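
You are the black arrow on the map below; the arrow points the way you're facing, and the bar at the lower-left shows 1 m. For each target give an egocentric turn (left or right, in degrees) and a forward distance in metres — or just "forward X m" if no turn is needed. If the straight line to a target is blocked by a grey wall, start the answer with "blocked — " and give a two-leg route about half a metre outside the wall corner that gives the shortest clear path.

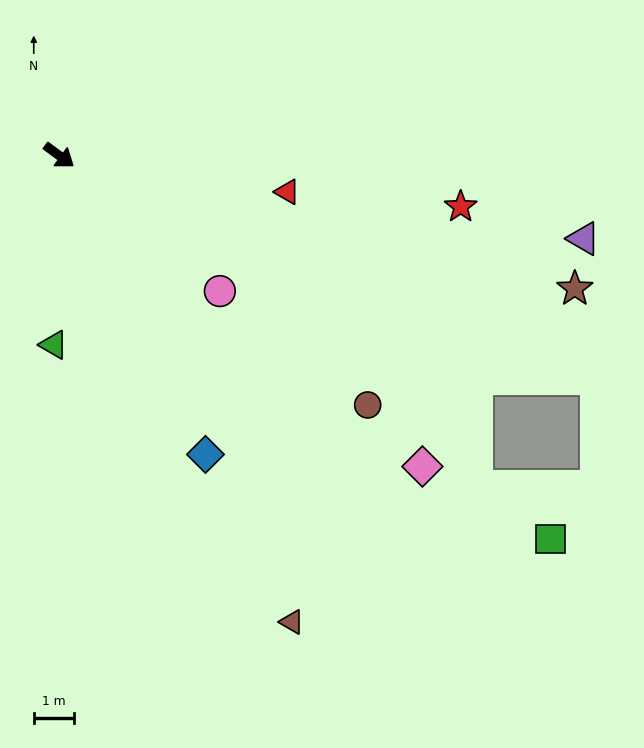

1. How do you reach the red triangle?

turn left 27°, forward 5.8 m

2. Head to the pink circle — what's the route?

turn right 4°, forward 5.3 m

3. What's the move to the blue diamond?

turn right 28°, forward 8.3 m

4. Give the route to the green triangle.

turn right 55°, forward 4.7 m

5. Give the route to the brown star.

turn left 22°, forward 13.3 m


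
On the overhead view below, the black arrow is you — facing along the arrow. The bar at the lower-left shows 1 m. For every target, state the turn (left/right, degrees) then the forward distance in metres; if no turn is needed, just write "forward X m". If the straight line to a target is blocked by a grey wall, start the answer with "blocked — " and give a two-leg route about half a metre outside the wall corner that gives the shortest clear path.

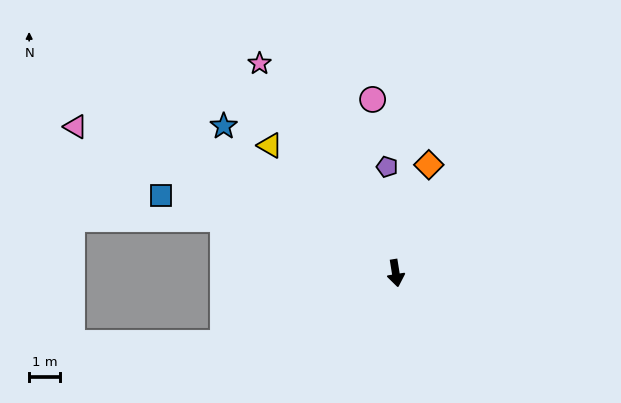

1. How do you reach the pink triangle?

turn right 124°, forward 11.4 m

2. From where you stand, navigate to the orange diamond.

turn left 154°, forward 3.7 m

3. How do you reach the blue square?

turn right 117°, forward 8.0 m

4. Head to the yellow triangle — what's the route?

turn right 145°, forward 5.8 m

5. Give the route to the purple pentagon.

turn left 176°, forward 3.4 m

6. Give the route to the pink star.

turn right 156°, forward 8.1 m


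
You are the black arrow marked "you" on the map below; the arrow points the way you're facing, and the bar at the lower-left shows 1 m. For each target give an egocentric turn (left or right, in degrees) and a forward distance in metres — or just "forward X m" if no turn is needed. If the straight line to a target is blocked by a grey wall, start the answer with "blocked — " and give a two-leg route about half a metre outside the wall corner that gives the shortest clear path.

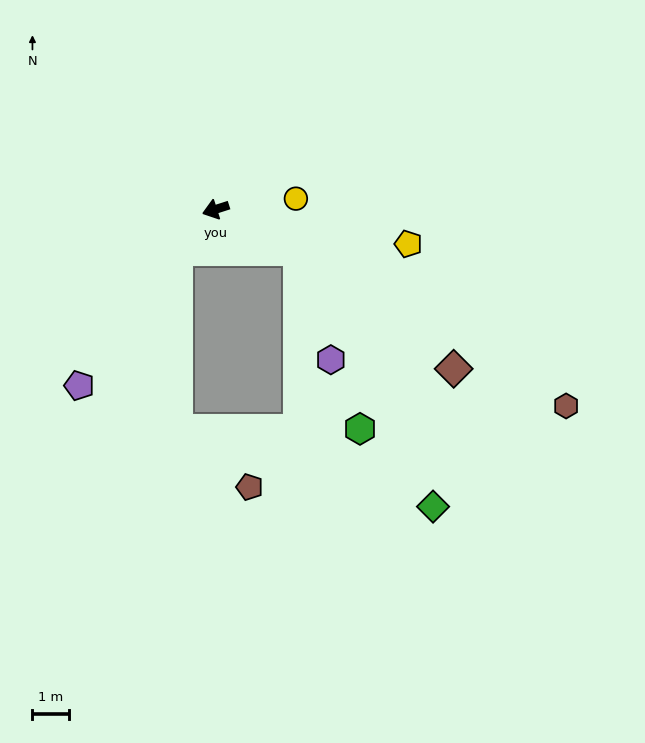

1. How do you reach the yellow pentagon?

turn left 152°, forward 5.3 m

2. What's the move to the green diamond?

blocked — turn left 136°, forward 2.5 m, then turn right 36°, forward 7.9 m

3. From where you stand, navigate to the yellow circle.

turn left 170°, forward 2.2 m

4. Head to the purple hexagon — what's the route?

blocked — turn left 136°, forward 2.5 m, then turn right 47°, forward 3.1 m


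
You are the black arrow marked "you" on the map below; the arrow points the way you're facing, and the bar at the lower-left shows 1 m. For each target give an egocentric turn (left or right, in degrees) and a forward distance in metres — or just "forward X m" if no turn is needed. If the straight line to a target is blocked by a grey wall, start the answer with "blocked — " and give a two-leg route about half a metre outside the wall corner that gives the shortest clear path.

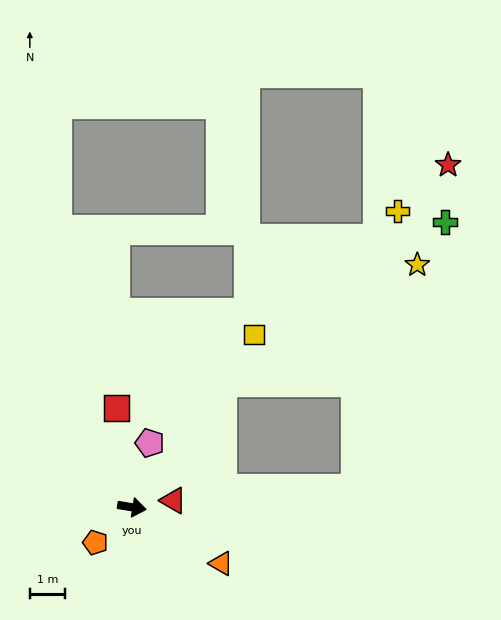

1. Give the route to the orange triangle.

turn right 23°, forward 3.0 m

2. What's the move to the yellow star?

blocked — turn left 63°, forward 4.4 m, then turn right 23°, forward 6.5 m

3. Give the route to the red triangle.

turn left 18°, forward 1.2 m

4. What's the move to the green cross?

blocked — turn left 63°, forward 4.4 m, then turn right 18°, forward 7.9 m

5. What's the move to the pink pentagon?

turn left 84°, forward 1.9 m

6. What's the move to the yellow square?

turn left 64°, forward 6.1 m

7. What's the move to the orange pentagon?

turn right 127°, forward 1.5 m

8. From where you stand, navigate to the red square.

turn left 108°, forward 2.9 m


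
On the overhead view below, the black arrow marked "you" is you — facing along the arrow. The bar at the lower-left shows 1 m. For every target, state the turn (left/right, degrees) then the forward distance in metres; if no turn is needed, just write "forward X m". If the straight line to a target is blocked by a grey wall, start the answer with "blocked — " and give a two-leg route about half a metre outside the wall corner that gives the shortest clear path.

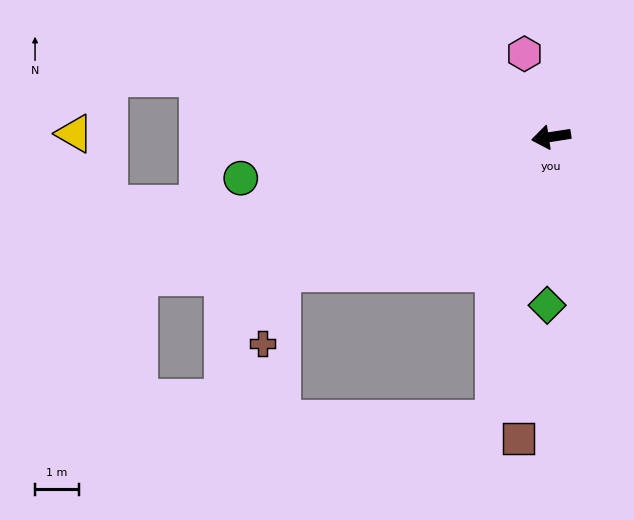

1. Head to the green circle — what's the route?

forward 7.2 m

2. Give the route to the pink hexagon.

turn right 81°, forward 2.0 m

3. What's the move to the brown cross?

blocked — turn left 18°, forward 6.9 m, then turn left 47°, forward 1.7 m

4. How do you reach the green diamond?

turn left 80°, forward 3.9 m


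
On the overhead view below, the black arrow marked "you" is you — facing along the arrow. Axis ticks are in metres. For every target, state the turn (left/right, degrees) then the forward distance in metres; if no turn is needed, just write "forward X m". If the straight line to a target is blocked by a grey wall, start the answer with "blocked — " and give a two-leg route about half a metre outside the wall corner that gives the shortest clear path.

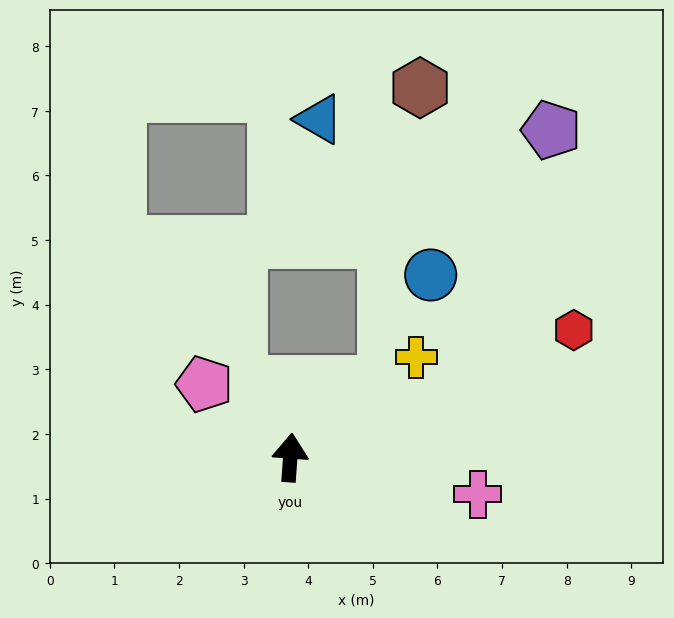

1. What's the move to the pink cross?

turn right 97°, forward 3.0 m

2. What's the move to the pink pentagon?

turn left 54°, forward 1.7 m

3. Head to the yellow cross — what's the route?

turn right 47°, forward 2.5 m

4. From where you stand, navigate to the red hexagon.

turn right 62°, forward 4.8 m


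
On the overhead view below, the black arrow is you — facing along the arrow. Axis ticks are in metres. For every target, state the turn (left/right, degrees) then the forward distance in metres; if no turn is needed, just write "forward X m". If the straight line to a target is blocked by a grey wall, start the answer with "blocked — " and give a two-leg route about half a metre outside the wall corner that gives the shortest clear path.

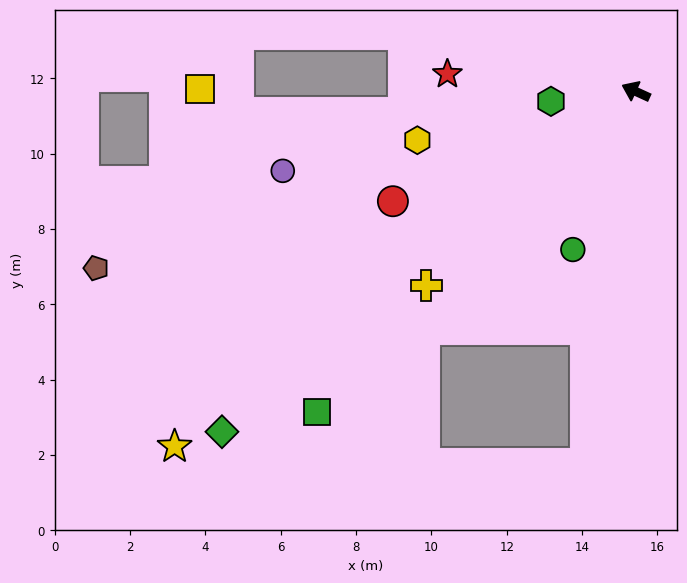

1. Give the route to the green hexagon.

turn left 31°, forward 2.3 m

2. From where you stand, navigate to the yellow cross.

turn left 67°, forward 7.6 m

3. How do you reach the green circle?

turn left 93°, forward 4.5 m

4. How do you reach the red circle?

turn left 49°, forward 7.1 m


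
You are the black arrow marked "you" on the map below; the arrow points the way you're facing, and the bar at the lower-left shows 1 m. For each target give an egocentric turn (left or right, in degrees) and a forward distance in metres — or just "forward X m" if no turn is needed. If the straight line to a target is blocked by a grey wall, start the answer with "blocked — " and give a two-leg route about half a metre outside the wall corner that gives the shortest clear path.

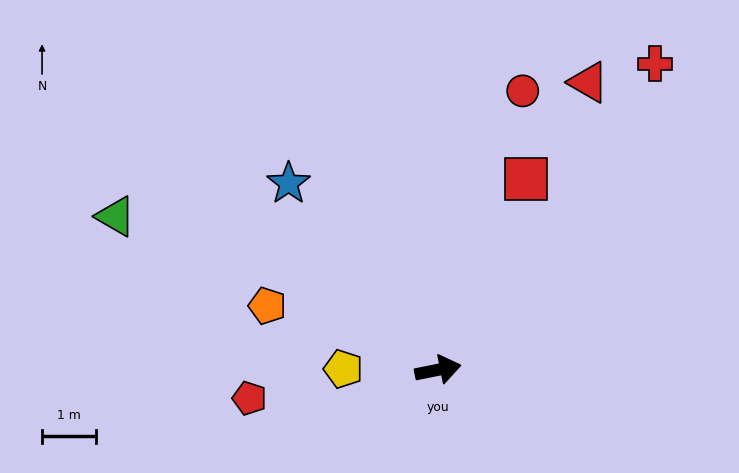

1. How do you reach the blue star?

turn left 117°, forward 4.5 m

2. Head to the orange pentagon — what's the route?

turn left 148°, forward 3.4 m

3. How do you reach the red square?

turn left 54°, forward 3.9 m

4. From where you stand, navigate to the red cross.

turn left 43°, forward 7.0 m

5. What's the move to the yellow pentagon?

turn left 168°, forward 1.8 m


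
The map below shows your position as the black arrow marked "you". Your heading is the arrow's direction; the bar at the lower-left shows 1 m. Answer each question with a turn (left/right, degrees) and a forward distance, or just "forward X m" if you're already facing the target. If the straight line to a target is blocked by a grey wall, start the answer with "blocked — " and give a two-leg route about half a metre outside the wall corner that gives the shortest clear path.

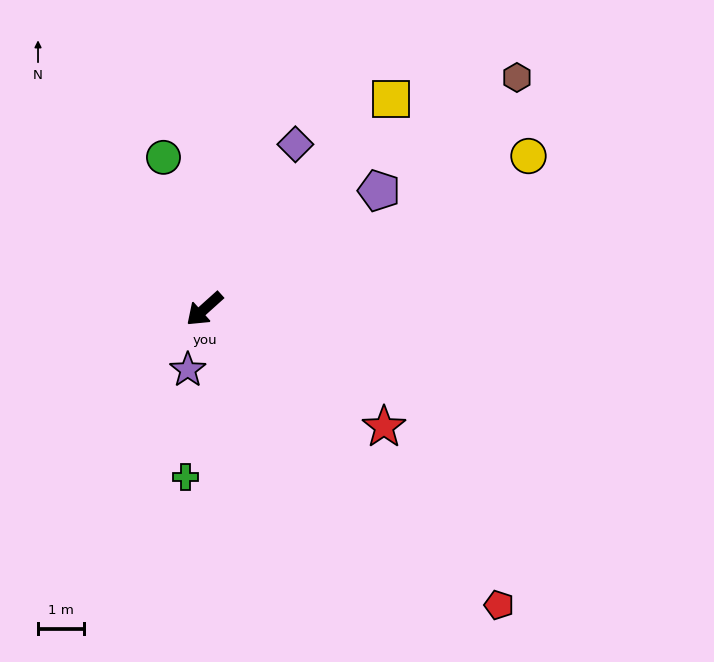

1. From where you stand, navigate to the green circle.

turn right 117°, forward 3.5 m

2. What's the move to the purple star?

turn left 33°, forward 1.4 m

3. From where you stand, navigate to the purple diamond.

turn right 161°, forward 4.1 m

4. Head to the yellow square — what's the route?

turn right 174°, forward 6.2 m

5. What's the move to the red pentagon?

turn left 93°, forward 9.2 m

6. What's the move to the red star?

turn left 105°, forward 4.7 m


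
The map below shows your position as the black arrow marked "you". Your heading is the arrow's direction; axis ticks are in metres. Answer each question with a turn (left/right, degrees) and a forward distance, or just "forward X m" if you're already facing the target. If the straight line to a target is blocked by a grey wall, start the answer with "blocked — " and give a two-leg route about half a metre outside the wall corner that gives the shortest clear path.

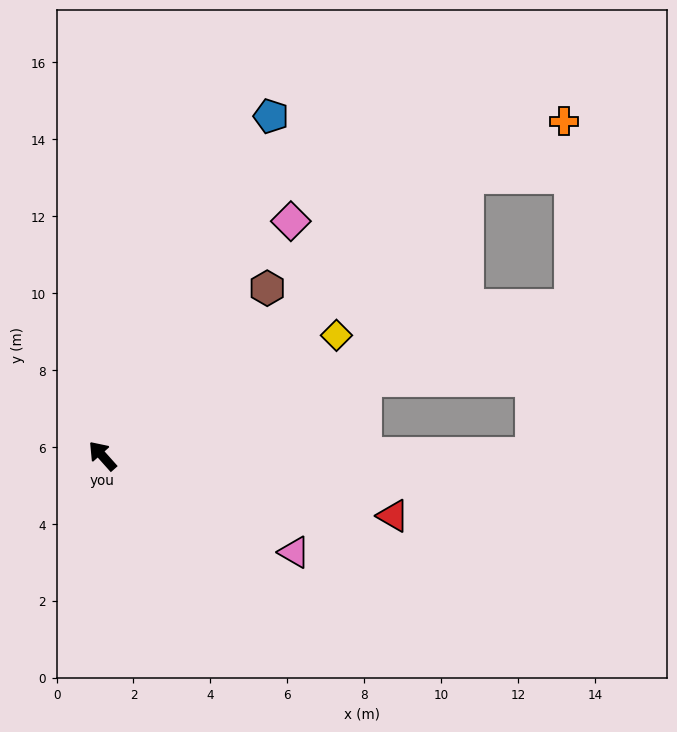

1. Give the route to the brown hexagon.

turn right 86°, forward 6.1 m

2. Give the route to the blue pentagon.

turn right 68°, forward 9.9 m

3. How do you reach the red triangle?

turn right 143°, forward 7.7 m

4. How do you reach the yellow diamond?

turn right 105°, forward 6.8 m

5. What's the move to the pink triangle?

turn right 158°, forward 5.6 m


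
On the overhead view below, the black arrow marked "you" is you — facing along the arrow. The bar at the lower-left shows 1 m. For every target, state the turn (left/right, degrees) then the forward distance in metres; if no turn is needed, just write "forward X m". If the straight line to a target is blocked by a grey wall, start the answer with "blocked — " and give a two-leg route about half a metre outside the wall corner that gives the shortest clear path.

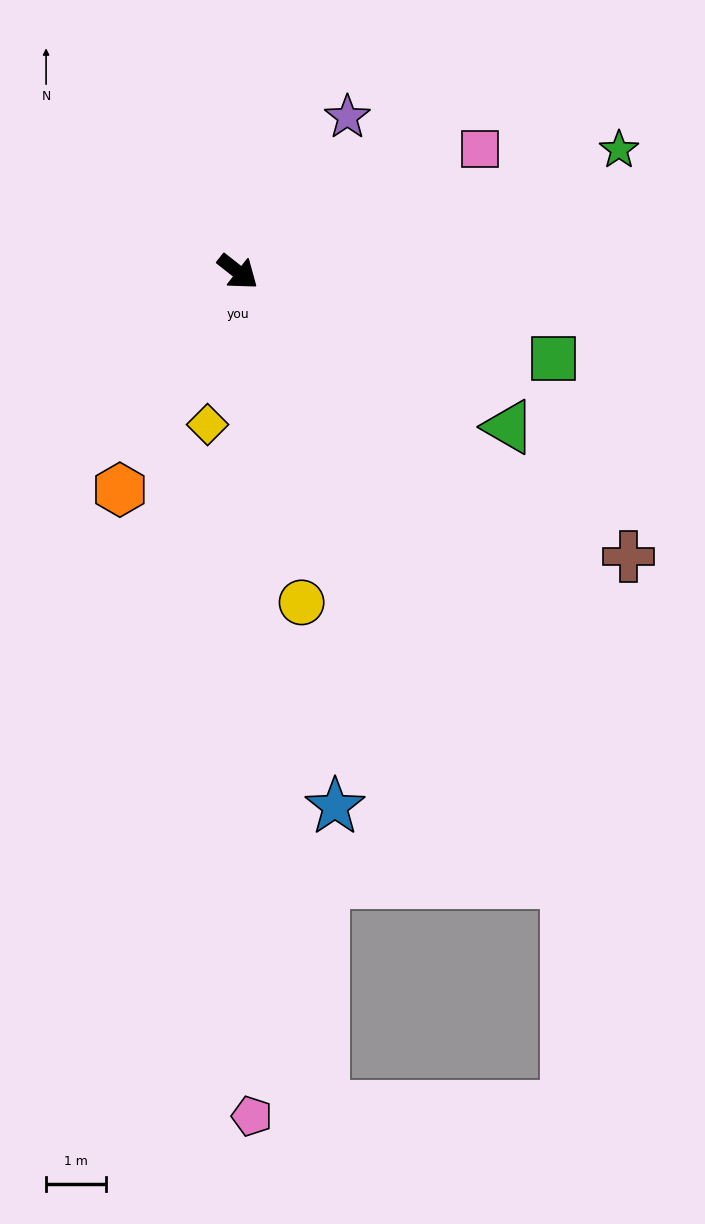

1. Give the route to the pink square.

turn left 65°, forward 4.5 m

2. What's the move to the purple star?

turn left 93°, forward 3.1 m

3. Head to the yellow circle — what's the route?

turn right 41°, forward 5.6 m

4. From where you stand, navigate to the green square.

turn left 23°, forward 5.4 m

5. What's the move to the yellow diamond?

turn right 63°, forward 2.6 m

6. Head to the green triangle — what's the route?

turn left 8°, forward 5.2 m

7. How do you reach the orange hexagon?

turn right 80°, forward 4.1 m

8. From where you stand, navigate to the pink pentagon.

turn right 51°, forward 14.0 m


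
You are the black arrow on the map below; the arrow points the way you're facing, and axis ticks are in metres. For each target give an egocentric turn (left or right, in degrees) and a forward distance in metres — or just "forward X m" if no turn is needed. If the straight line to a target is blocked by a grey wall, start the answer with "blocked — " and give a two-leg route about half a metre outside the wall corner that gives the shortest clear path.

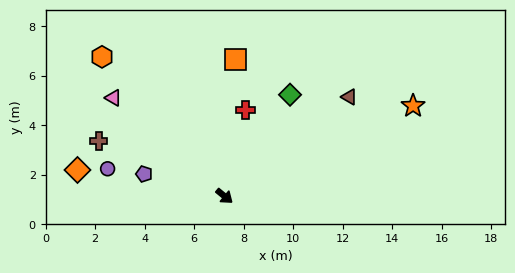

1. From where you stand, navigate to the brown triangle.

turn left 78°, forward 6.4 m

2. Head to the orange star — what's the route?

turn left 65°, forward 8.4 m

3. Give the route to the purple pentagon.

turn right 156°, forward 3.4 m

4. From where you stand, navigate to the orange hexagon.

turn left 171°, forward 7.5 m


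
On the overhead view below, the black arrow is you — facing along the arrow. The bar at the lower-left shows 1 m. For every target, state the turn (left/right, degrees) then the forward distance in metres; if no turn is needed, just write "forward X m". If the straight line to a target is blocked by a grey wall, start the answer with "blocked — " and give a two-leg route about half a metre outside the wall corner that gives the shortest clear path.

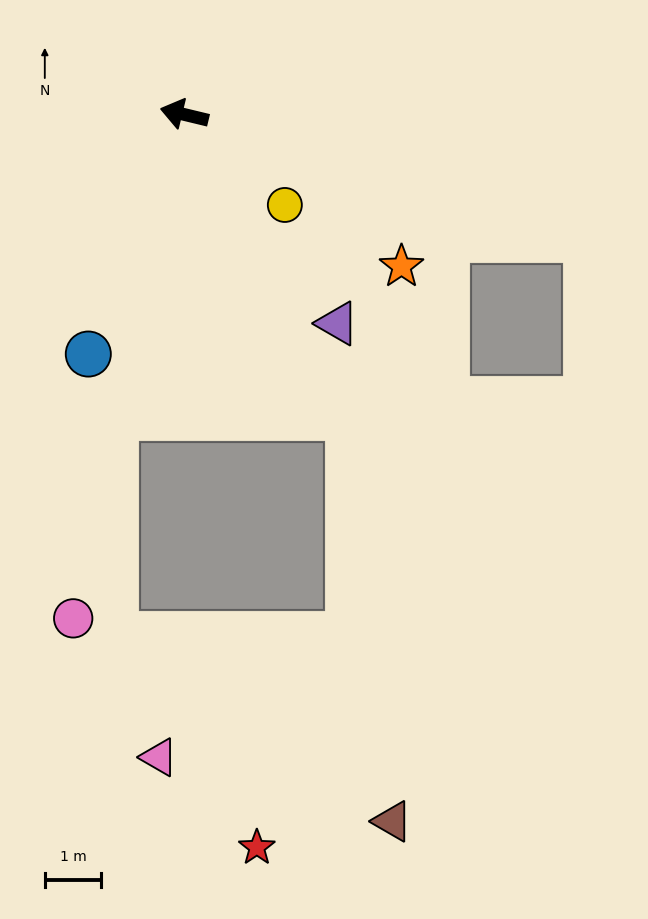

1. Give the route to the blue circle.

turn left 82°, forward 4.6 m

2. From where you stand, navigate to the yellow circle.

turn left 152°, forward 2.4 m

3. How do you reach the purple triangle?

turn left 140°, forward 4.6 m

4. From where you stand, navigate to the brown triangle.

blocked — turn left 132°, forward 6.1 m, then turn right 22°, forward 7.2 m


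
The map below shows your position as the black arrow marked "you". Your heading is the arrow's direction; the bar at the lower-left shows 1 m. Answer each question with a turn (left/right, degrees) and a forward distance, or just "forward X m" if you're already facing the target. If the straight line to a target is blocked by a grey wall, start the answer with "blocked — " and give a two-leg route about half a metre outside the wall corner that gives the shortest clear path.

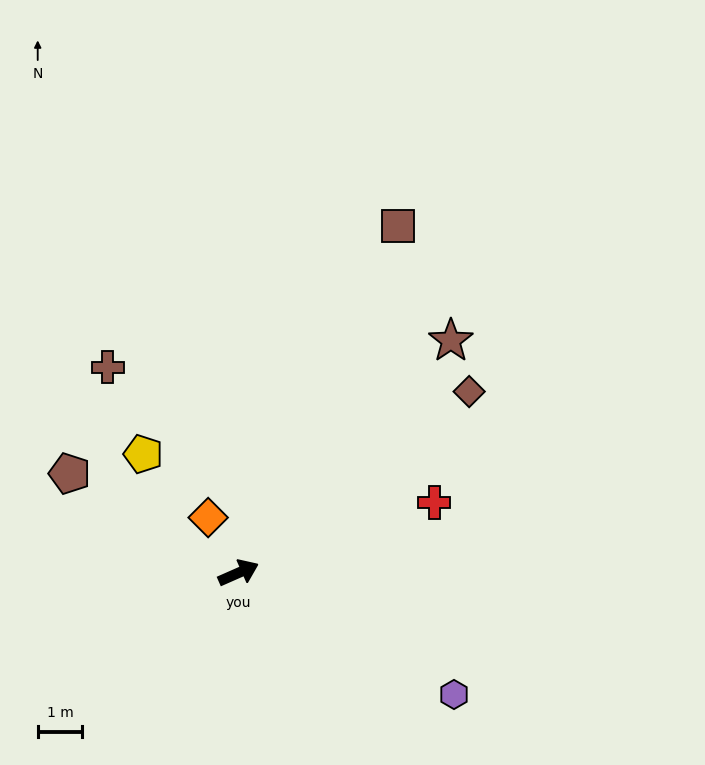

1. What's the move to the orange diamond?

turn left 95°, forward 1.4 m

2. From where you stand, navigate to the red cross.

turn right 4°, forward 4.7 m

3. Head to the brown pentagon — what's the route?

turn left 126°, forward 4.4 m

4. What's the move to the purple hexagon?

turn right 53°, forward 5.6 m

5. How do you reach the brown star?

turn left 24°, forward 7.1 m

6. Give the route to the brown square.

turn left 42°, forward 8.6 m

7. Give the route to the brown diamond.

turn left 14°, forward 6.6 m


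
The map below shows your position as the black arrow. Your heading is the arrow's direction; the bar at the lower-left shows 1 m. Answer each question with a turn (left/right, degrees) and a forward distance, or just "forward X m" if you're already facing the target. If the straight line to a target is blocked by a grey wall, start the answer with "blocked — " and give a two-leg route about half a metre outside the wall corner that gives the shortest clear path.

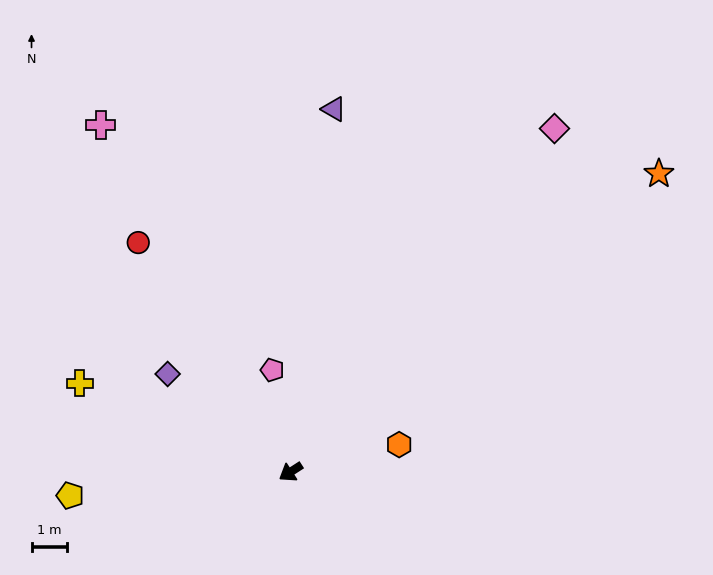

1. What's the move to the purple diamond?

turn right 71°, forward 4.4 m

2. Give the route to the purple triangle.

turn right 130°, forward 10.3 m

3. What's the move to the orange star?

turn right 174°, forward 13.4 m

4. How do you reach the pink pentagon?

turn right 113°, forward 2.9 m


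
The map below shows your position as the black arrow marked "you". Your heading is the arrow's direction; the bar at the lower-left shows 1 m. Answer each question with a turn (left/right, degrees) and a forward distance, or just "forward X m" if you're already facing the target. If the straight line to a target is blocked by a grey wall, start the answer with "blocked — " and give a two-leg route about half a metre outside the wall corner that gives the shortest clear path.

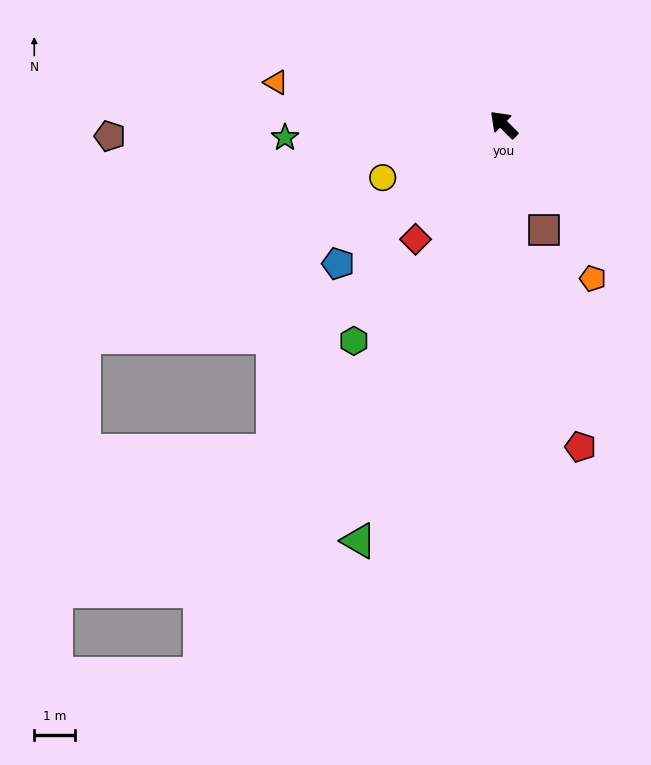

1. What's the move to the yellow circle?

turn left 68°, forward 3.2 m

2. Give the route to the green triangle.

turn left 116°, forward 10.7 m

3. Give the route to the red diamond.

turn left 97°, forward 3.5 m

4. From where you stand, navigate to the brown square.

turn left 156°, forward 2.8 m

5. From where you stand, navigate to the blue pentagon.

turn left 85°, forward 5.3 m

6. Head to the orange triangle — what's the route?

turn left 34°, forward 5.6 m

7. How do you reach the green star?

turn left 48°, forward 5.3 m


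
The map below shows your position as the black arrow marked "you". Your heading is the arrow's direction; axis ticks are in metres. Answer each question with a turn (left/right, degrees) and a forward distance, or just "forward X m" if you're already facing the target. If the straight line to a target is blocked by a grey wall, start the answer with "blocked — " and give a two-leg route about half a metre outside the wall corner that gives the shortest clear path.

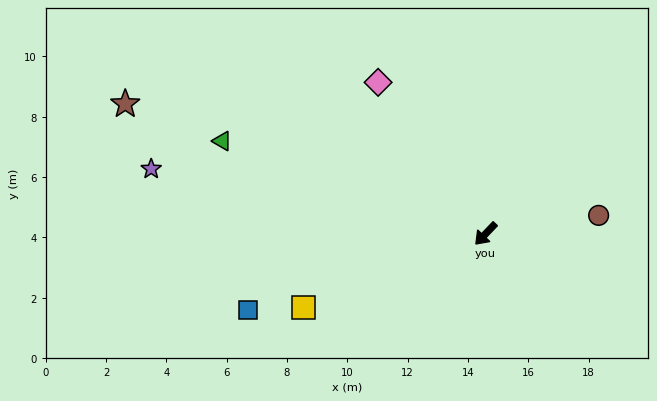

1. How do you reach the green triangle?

turn right 66°, forward 9.3 m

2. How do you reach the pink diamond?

turn right 101°, forward 6.2 m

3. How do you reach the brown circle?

turn left 143°, forward 3.8 m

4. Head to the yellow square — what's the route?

turn right 24°, forward 6.5 m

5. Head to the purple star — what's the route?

turn right 57°, forward 11.3 m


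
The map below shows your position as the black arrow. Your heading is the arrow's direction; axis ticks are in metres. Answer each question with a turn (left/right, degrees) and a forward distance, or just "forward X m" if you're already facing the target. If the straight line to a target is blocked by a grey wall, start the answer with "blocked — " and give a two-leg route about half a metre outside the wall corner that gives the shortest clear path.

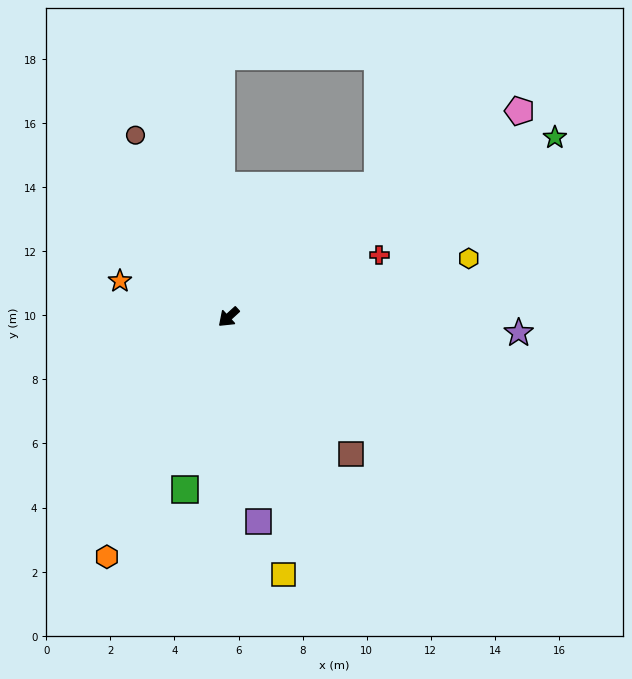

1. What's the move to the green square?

turn left 33°, forward 5.5 m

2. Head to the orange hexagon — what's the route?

turn left 21°, forward 8.4 m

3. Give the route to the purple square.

turn left 56°, forward 6.5 m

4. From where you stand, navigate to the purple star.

turn left 134°, forward 9.1 m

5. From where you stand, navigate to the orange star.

turn right 61°, forward 3.6 m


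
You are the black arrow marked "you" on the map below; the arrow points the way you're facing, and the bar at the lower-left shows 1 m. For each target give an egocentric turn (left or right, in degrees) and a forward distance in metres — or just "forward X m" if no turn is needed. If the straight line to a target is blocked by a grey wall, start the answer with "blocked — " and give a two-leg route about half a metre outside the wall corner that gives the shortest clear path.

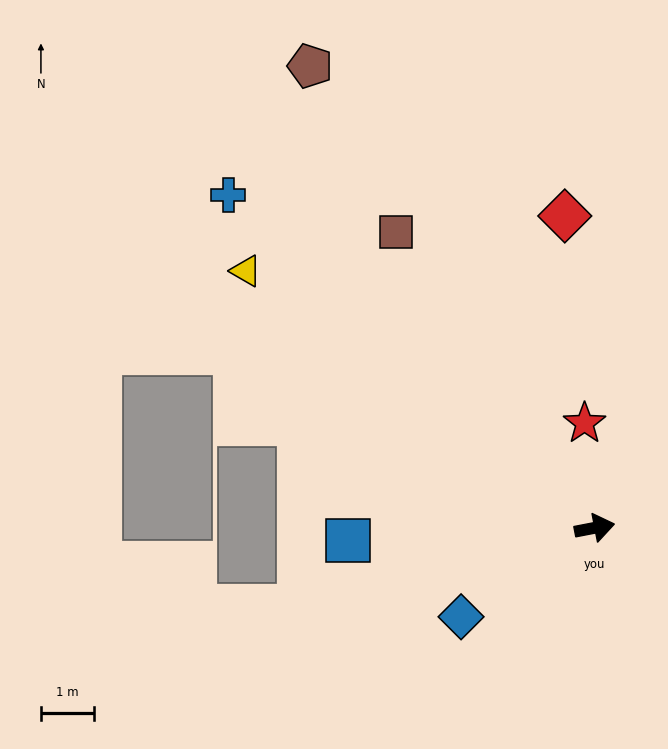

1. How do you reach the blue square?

turn left 172°, forward 4.7 m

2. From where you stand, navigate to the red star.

turn left 85°, forward 2.0 m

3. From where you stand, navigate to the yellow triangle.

turn left 133°, forward 8.2 m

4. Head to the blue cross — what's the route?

turn left 127°, forward 9.4 m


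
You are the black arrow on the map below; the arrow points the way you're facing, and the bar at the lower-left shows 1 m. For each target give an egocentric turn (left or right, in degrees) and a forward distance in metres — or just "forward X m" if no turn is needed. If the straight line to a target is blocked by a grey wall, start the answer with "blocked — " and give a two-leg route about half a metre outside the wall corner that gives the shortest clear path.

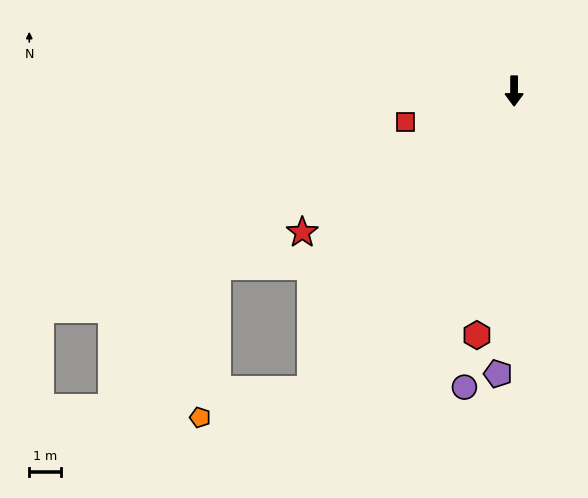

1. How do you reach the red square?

turn right 74°, forward 3.5 m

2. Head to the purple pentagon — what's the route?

turn right 3°, forward 8.9 m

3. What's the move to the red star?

turn right 56°, forward 8.0 m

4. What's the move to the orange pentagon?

blocked — turn right 34°, forward 11.3 m, then turn right 41°, forward 3.6 m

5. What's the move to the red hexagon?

turn right 9°, forward 7.7 m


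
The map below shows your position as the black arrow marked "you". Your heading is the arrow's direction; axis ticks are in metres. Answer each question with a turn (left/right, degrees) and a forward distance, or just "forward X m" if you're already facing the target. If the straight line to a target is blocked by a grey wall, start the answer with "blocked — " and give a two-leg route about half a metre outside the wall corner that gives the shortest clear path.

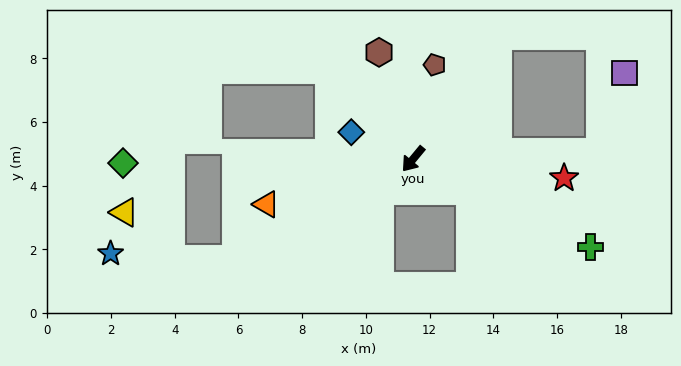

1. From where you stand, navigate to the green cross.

turn left 103°, forward 6.2 m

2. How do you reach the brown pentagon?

turn right 153°, forward 3.0 m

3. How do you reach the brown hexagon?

turn right 123°, forward 3.5 m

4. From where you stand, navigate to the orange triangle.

turn right 33°, forward 4.8 m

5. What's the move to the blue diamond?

turn right 74°, forward 2.1 m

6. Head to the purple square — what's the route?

blocked — turn left 132°, forward 5.9 m, then turn left 70°, forward 2.6 m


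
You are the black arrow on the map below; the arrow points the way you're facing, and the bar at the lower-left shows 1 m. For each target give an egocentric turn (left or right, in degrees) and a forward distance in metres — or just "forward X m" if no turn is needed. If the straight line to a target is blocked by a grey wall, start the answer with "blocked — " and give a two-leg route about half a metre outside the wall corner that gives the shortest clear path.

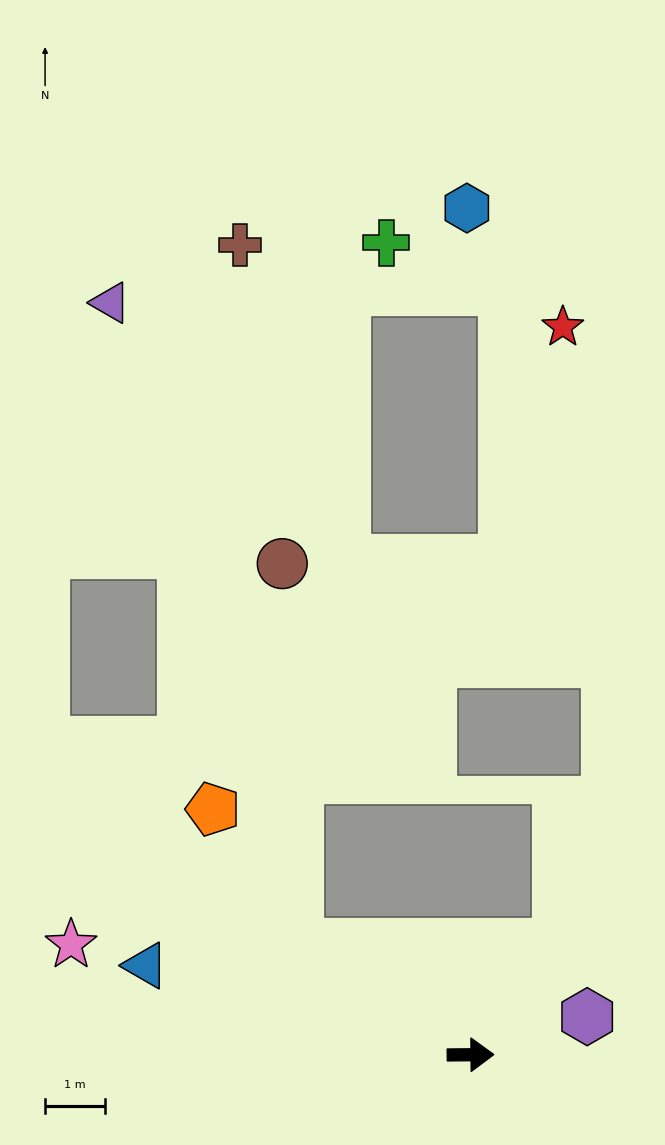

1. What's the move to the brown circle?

blocked — turn left 147°, forward 3.4 m, then turn right 55°, forward 6.3 m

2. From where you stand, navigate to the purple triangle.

blocked — turn left 147°, forward 3.4 m, then turn right 41°, forward 11.1 m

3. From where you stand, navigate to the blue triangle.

turn left 164°, forward 5.6 m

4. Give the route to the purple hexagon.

turn left 18°, forward 2.0 m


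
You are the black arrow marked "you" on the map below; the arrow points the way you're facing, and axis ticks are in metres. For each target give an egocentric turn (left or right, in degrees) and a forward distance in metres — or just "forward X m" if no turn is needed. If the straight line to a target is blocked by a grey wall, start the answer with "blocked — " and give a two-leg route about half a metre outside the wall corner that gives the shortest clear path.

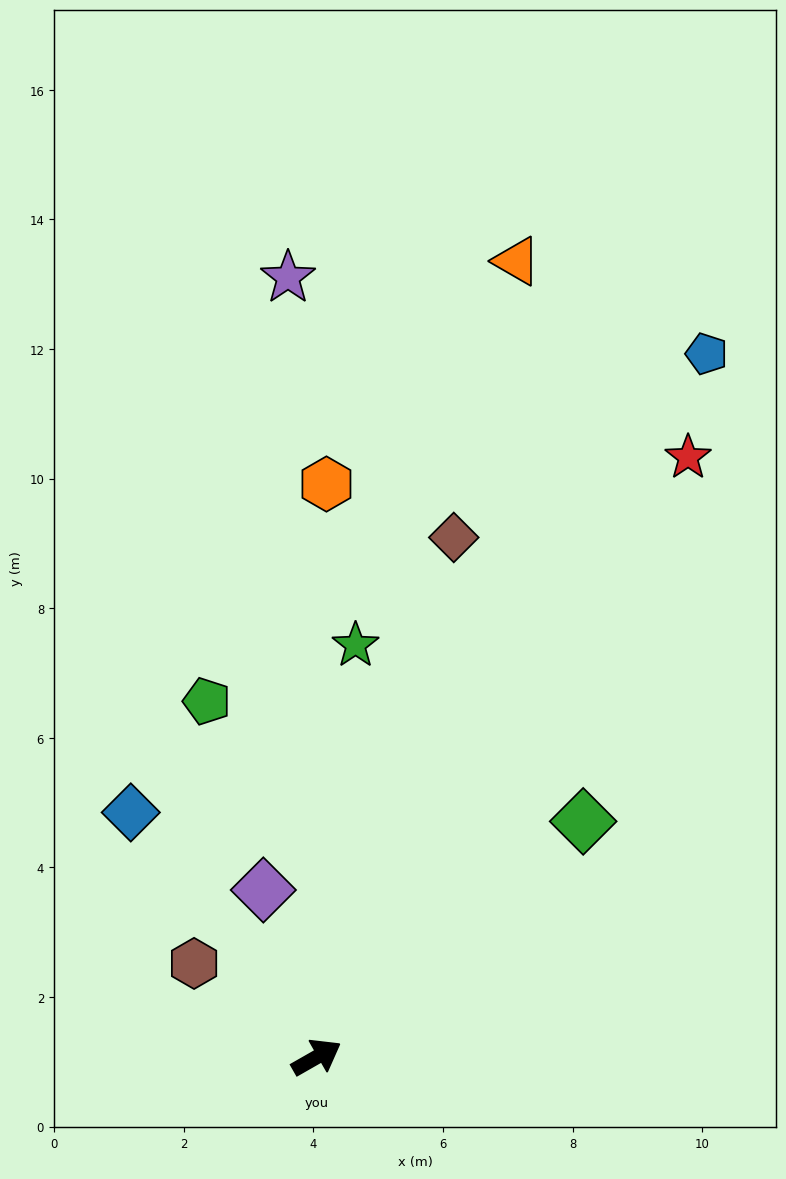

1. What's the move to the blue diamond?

turn left 97°, forward 4.7 m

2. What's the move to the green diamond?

turn left 12°, forward 5.5 m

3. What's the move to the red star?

turn left 29°, forward 10.9 m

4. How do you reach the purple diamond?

turn left 78°, forward 2.7 m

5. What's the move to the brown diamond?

turn left 45°, forward 8.3 m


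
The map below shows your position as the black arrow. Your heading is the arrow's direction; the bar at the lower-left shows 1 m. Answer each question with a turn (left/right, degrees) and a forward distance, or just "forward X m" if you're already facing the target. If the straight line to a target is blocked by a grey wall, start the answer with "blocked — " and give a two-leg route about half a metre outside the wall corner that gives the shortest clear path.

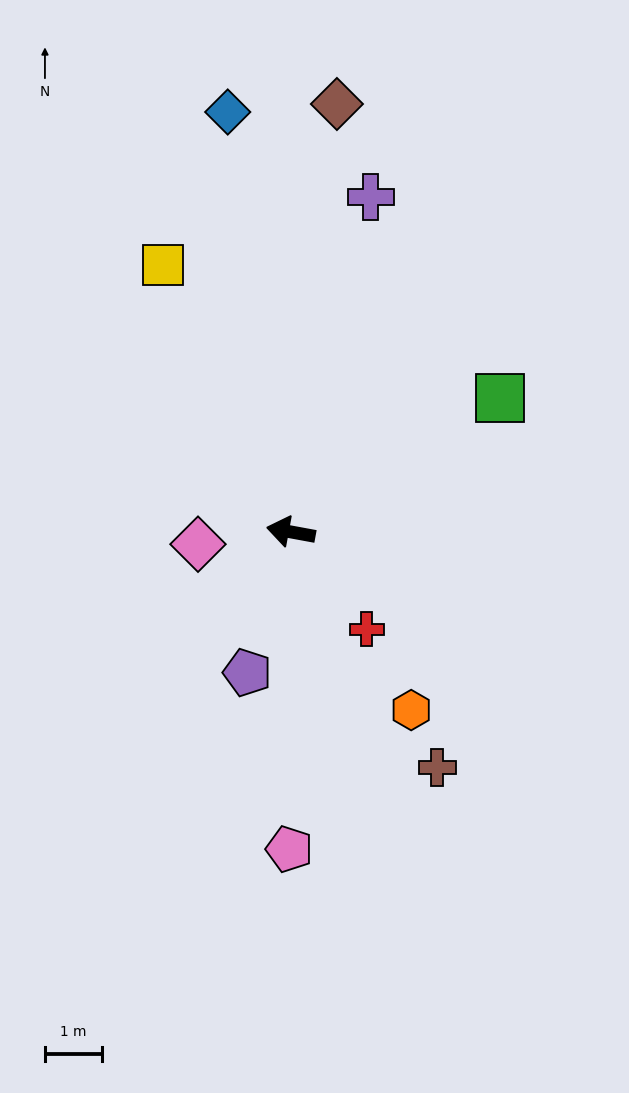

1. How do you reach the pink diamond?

turn left 18°, forward 1.7 m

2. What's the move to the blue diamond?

turn right 71°, forward 7.5 m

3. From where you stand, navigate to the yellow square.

turn right 54°, forward 5.2 m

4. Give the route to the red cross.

turn left 138°, forward 2.2 m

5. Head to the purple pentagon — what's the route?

turn left 83°, forward 2.6 m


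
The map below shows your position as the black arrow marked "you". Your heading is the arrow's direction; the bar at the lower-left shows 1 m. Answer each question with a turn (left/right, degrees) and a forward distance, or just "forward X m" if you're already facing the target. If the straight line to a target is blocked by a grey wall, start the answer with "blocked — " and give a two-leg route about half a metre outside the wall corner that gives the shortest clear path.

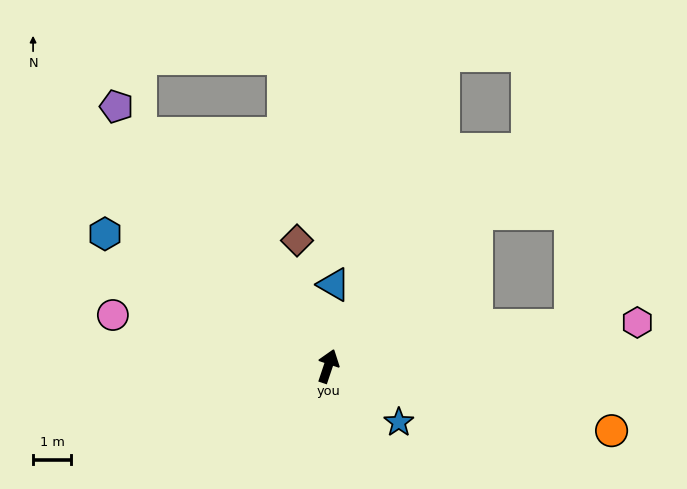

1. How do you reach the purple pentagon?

turn left 58°, forward 8.8 m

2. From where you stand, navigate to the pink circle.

turn left 95°, forward 5.8 m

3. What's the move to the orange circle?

turn right 84°, forward 7.7 m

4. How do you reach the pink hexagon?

turn right 63°, forward 8.2 m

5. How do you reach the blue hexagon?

turn left 78°, forward 6.8 m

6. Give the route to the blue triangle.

turn left 15°, forward 2.2 m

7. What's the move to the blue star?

turn right 110°, forward 2.4 m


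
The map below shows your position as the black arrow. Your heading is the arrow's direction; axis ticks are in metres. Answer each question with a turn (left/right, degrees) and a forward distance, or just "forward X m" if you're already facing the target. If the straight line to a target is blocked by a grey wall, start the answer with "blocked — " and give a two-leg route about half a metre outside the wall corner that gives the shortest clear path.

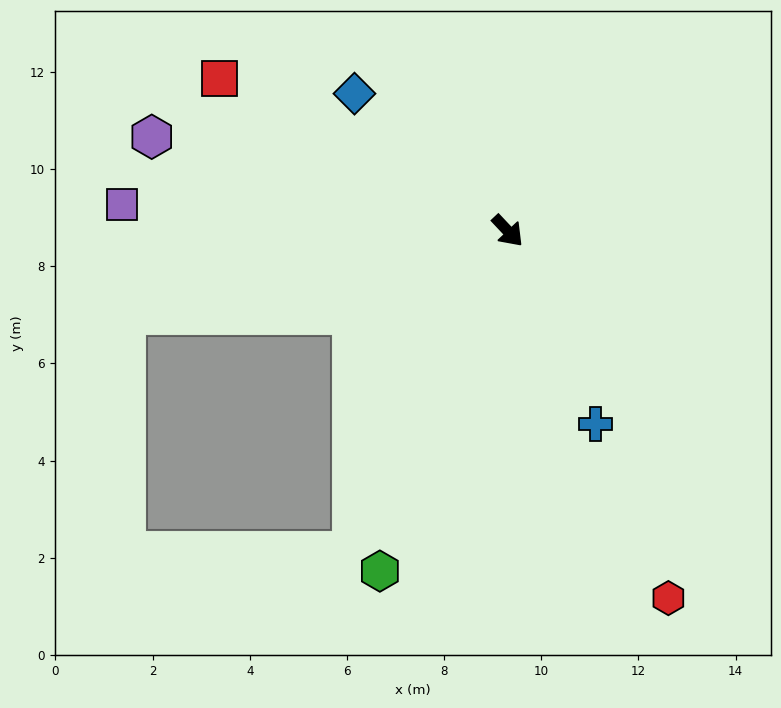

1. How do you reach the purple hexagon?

turn right 148°, forward 7.6 m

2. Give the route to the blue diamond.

turn right 175°, forward 4.2 m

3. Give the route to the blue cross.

turn right 19°, forward 4.4 m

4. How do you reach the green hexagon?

turn right 64°, forward 7.5 m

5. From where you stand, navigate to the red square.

turn right 161°, forward 6.7 m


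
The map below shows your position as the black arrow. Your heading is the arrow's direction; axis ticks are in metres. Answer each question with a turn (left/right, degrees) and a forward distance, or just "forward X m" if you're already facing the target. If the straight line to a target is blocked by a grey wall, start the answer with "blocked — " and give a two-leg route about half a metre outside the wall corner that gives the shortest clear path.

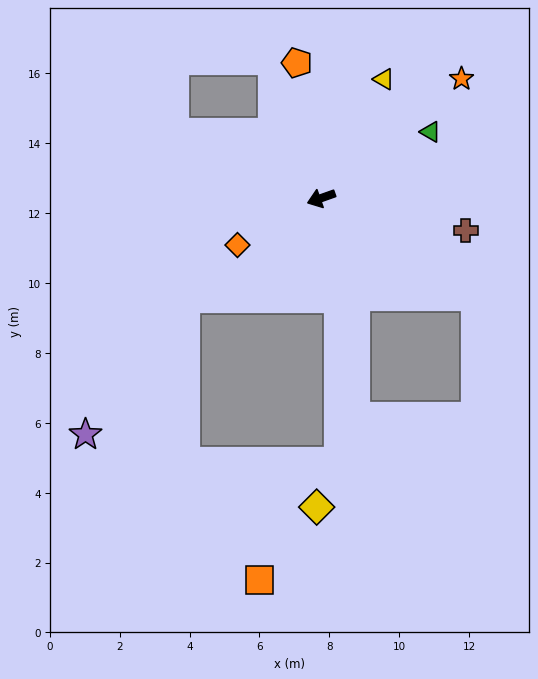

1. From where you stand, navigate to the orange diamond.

turn left 10°, forward 2.7 m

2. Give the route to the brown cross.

turn left 148°, forward 4.2 m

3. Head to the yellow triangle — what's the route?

turn right 137°, forward 3.8 m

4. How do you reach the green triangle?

turn right 168°, forward 3.7 m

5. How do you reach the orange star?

turn right 159°, forward 5.3 m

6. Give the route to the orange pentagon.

turn right 99°, forward 3.9 m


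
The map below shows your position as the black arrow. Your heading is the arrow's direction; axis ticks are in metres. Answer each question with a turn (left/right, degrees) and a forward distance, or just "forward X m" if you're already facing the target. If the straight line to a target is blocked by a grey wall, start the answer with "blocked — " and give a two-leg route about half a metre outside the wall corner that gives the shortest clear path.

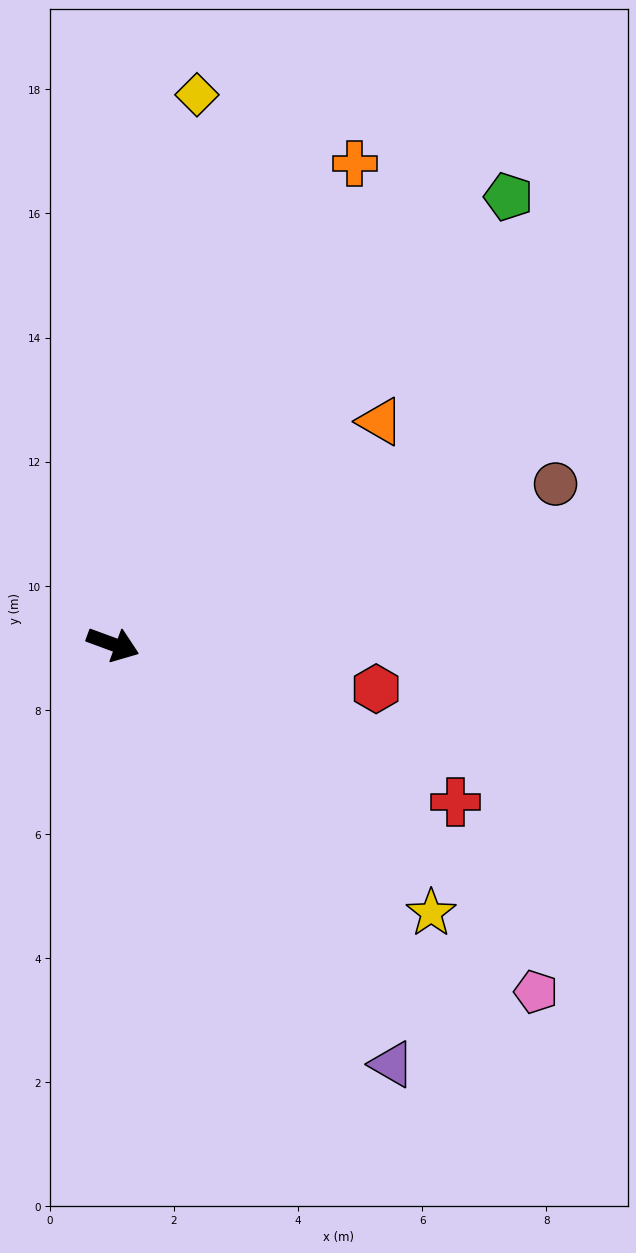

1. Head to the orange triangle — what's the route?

turn left 60°, forward 5.6 m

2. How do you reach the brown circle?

turn left 40°, forward 7.6 m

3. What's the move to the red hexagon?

turn left 11°, forward 4.3 m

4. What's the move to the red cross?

turn right 5°, forward 6.1 m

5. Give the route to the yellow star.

turn right 20°, forward 6.7 m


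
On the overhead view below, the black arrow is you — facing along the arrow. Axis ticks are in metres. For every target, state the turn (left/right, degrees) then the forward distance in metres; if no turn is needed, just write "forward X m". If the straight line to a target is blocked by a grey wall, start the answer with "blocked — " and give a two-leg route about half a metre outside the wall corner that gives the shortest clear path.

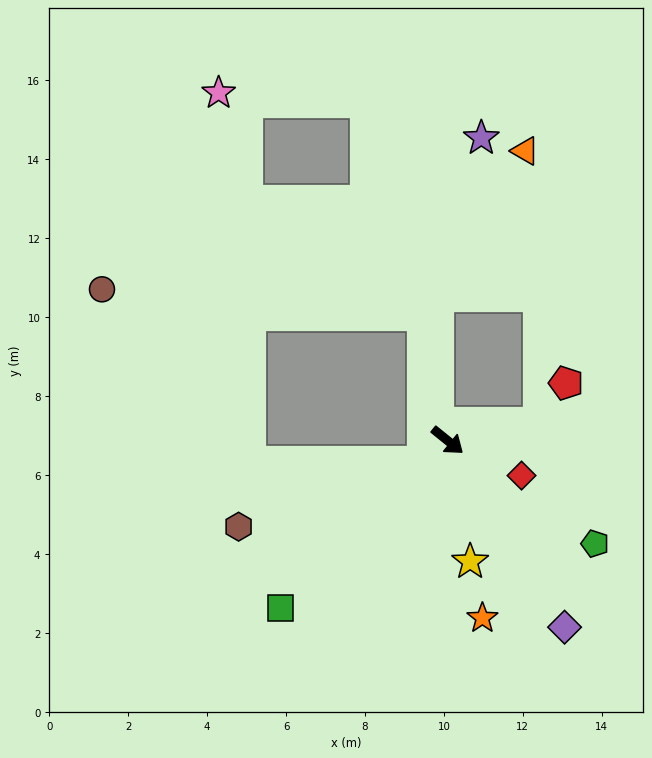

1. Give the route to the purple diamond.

turn right 19°, forward 5.6 m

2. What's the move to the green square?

turn right 96°, forward 6.0 m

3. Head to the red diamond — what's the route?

turn left 14°, forward 2.1 m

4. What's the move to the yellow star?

turn right 41°, forward 3.1 m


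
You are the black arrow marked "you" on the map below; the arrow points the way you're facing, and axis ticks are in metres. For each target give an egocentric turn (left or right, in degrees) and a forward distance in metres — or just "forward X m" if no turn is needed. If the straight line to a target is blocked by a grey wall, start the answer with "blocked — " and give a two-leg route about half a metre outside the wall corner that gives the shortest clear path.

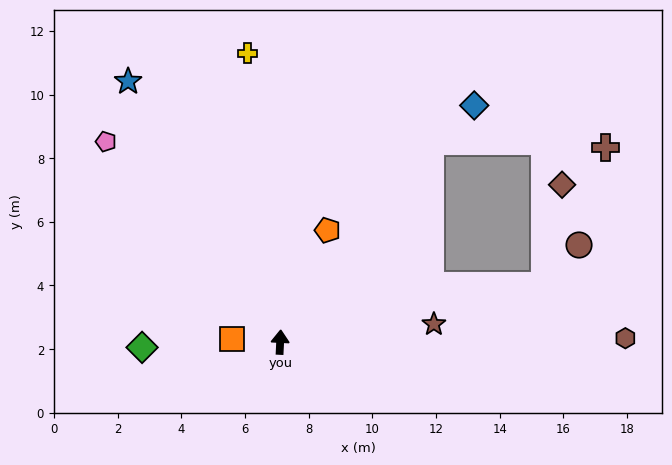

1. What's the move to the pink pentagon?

turn left 44°, forward 8.3 m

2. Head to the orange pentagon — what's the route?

turn right 20°, forward 3.8 m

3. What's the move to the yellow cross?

turn left 9°, forward 9.1 m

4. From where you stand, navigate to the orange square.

turn left 89°, forward 1.5 m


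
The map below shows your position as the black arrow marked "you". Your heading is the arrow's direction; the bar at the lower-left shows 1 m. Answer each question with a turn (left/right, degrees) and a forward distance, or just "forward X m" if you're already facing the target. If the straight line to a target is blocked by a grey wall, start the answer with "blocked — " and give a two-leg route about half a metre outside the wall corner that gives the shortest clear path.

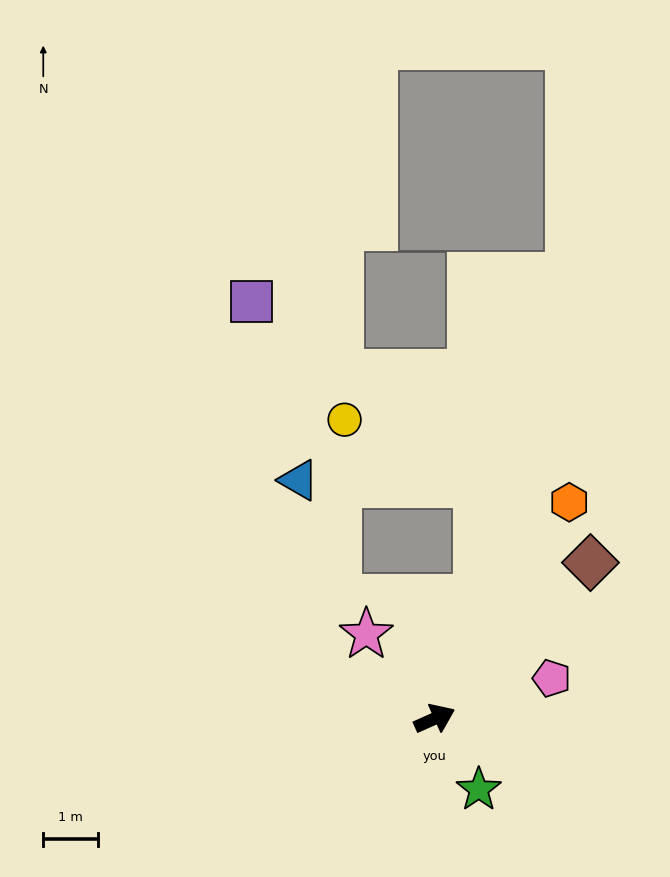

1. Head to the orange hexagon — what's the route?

turn left 34°, forward 4.6 m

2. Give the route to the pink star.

turn left 105°, forward 2.0 m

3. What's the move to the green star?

turn right 82°, forward 1.5 m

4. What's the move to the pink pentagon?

turn right 5°, forward 2.3 m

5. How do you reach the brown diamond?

turn left 21°, forward 4.0 m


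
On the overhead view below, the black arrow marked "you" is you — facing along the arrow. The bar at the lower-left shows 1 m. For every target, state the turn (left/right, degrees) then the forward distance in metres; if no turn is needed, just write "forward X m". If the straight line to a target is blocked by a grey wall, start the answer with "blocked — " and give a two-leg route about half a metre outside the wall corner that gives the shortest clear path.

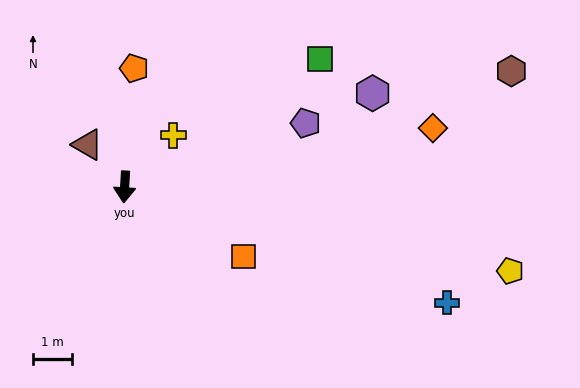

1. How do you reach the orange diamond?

turn left 104°, forward 8.0 m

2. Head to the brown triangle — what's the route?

turn right 135°, forward 1.4 m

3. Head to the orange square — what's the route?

turn left 63°, forward 3.5 m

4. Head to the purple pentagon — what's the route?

turn left 113°, forward 4.9 m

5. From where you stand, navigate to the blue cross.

turn left 74°, forward 8.7 m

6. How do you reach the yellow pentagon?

turn left 81°, forward 10.1 m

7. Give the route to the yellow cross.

turn left 140°, forward 1.8 m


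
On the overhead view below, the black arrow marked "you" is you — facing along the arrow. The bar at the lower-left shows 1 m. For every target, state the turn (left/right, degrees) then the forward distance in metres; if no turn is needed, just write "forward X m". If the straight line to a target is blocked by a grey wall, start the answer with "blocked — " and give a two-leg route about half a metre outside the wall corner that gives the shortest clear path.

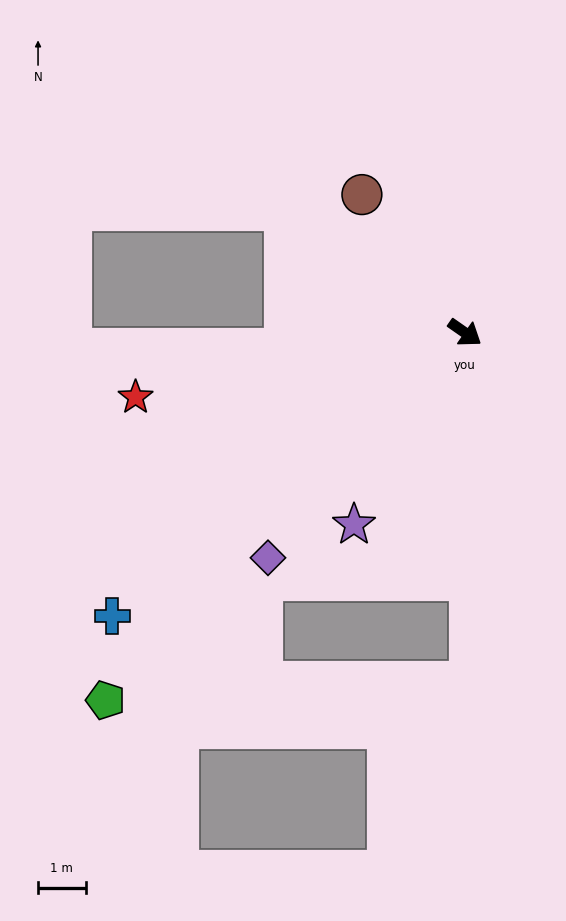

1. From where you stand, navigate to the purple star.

turn right 85°, forward 4.7 m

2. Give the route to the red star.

turn right 134°, forward 7.1 m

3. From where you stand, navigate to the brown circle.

turn left 162°, forward 3.6 m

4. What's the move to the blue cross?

turn right 106°, forward 9.5 m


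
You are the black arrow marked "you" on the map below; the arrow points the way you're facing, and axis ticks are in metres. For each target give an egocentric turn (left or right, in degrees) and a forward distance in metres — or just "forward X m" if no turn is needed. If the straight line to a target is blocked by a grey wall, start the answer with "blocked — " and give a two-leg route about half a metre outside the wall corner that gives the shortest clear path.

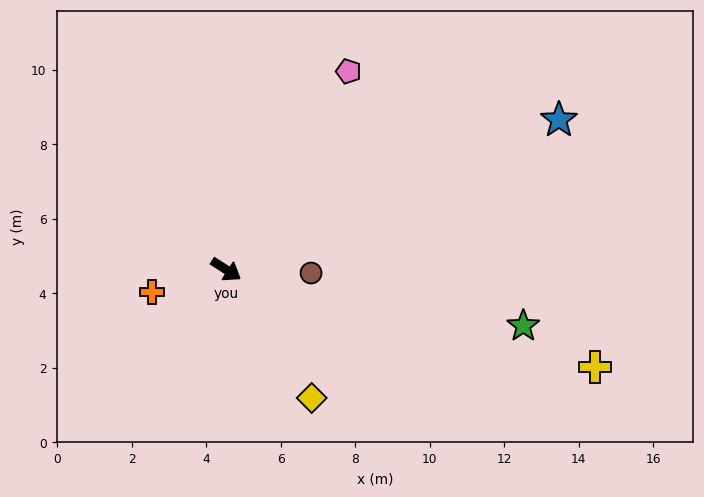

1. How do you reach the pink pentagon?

turn left 91°, forward 6.3 m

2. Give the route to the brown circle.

turn left 30°, forward 2.3 m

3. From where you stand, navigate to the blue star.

turn left 57°, forward 9.8 m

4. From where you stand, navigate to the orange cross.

turn right 130°, forward 2.1 m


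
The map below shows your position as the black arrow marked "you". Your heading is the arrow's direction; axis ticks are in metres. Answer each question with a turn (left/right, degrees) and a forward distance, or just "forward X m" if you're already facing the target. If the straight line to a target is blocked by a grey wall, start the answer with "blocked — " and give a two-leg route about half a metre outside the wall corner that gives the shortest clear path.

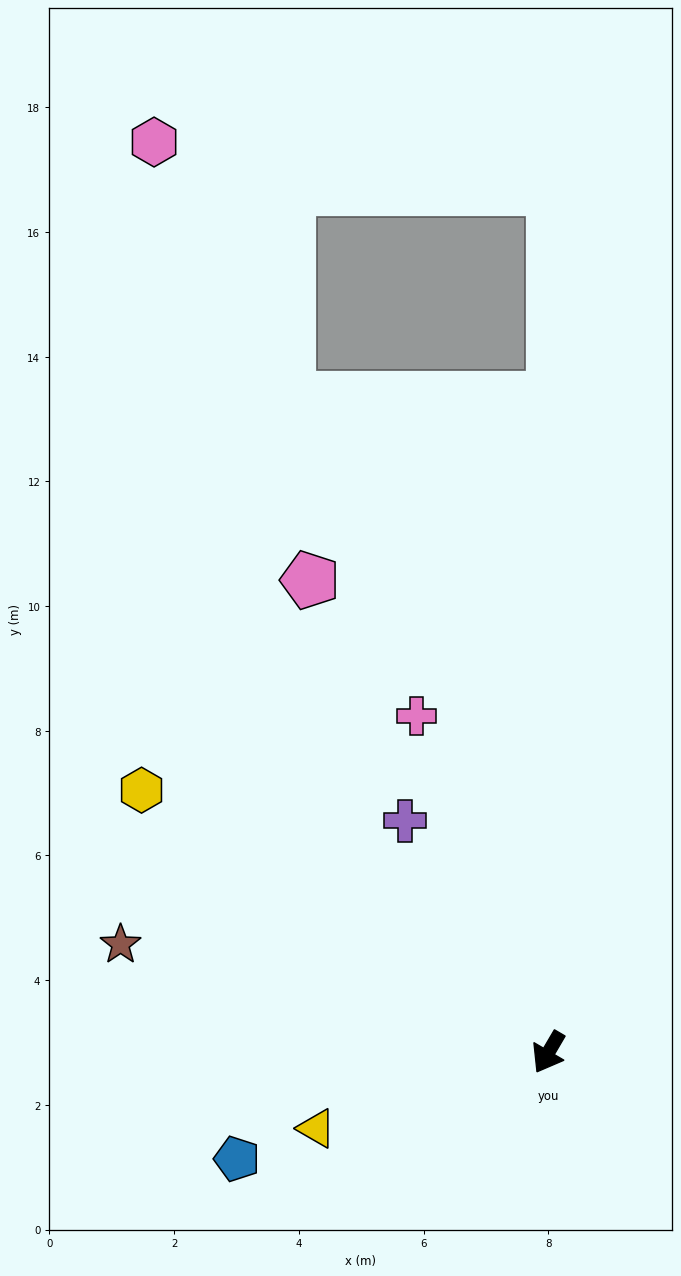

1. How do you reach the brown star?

turn right 74°, forward 7.1 m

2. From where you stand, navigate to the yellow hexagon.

turn right 92°, forward 7.8 m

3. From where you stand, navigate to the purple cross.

turn right 118°, forward 4.4 m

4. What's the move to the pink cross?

turn right 128°, forward 5.8 m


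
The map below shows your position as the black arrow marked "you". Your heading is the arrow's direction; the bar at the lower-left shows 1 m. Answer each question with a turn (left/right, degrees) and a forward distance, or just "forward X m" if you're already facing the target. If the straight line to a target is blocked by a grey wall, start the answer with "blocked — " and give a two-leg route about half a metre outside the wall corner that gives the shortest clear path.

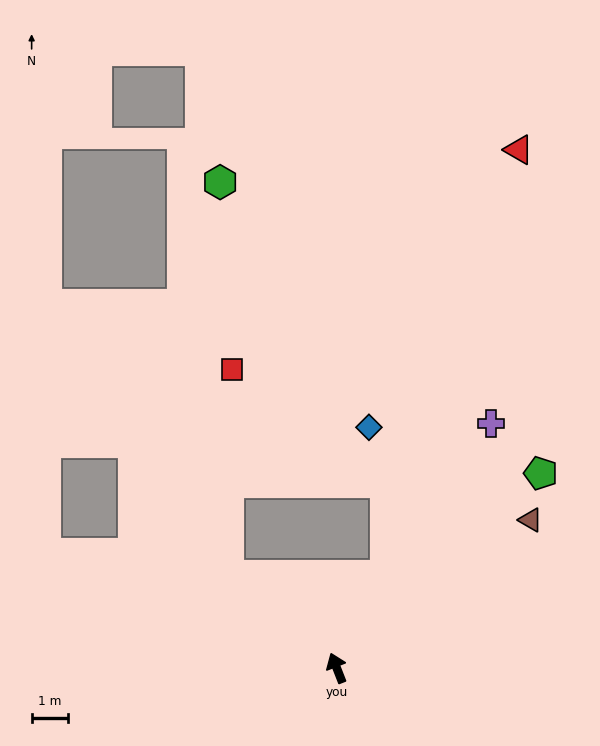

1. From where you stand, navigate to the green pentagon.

turn right 68°, forward 7.7 m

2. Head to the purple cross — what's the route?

turn right 54°, forward 7.9 m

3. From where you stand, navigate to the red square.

blocked — turn left 28°, forward 3.9 m, then turn right 50°, forward 5.6 m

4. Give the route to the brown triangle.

turn right 74°, forward 6.7 m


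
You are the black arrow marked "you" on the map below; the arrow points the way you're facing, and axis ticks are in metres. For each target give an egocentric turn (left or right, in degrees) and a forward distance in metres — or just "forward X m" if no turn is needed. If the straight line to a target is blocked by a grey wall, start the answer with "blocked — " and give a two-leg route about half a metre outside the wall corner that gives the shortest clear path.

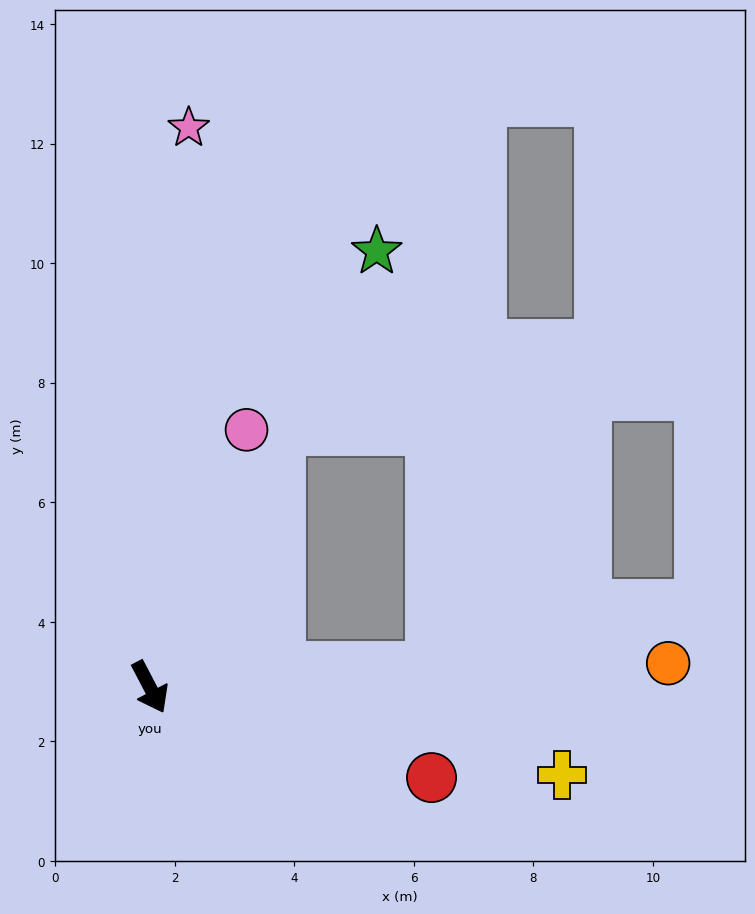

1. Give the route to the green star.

turn left 125°, forward 8.2 m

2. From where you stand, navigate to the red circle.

turn left 45°, forward 4.9 m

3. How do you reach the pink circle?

turn left 132°, forward 4.6 m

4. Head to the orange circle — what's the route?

turn left 65°, forward 8.7 m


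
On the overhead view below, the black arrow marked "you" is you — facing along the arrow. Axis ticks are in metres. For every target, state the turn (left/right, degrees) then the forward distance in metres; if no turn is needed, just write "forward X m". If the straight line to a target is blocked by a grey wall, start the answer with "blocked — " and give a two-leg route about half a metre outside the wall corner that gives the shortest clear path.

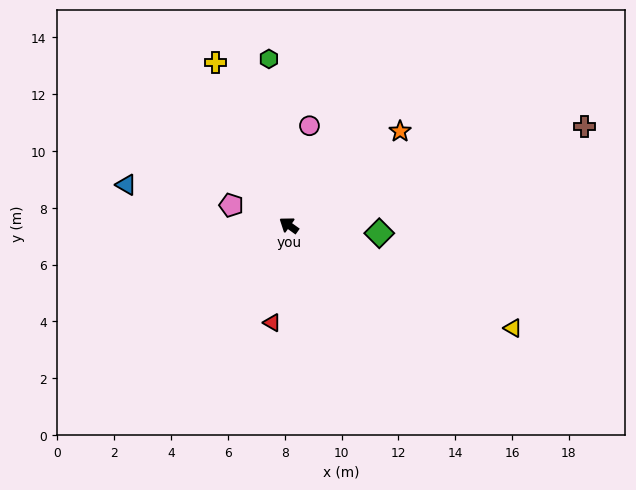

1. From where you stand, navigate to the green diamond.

turn right 149°, forward 3.2 m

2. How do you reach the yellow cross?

turn right 30°, forward 6.3 m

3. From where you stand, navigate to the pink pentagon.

turn left 16°, forward 2.1 m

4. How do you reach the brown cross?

turn right 126°, forward 11.0 m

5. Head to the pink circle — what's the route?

turn right 66°, forward 3.6 m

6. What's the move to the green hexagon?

turn right 48°, forward 5.9 m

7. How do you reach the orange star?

turn right 104°, forward 5.1 m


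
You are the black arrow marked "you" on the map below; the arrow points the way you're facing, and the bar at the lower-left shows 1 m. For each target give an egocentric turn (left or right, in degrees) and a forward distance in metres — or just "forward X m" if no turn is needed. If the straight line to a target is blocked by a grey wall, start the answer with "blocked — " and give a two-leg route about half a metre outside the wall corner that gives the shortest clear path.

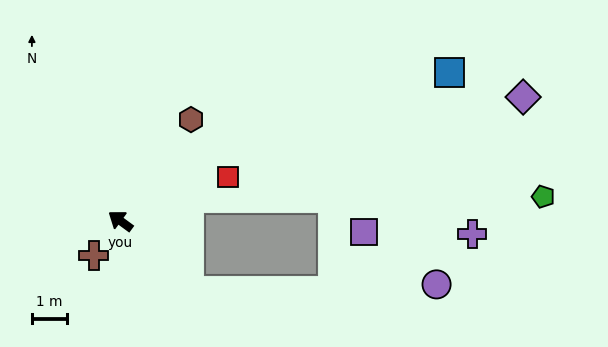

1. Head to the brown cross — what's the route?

turn left 89°, forward 1.2 m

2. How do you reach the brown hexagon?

turn right 89°, forward 3.5 m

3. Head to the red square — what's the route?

turn right 122°, forward 3.3 m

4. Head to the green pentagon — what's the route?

blocked — turn right 126°, forward 2.1 m, then turn right 17°, forward 10.1 m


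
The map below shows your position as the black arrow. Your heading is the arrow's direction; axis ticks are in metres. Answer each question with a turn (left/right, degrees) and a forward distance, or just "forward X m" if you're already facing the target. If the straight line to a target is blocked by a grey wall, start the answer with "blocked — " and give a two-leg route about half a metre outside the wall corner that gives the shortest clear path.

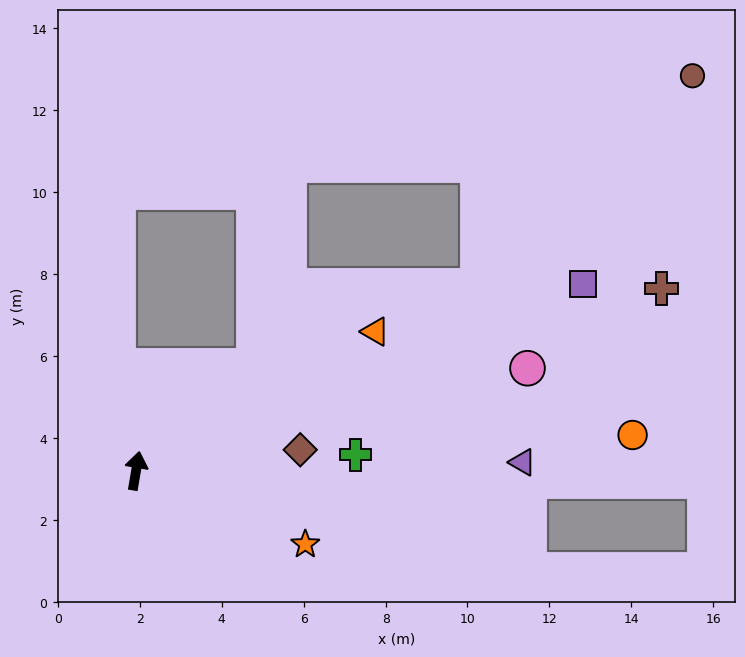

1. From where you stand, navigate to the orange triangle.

turn right 50°, forward 6.8 m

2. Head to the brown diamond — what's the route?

turn right 73°, forward 4.0 m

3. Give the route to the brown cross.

turn right 61°, forward 13.6 m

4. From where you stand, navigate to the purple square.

turn right 58°, forward 11.8 m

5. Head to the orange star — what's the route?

turn right 104°, forward 4.5 m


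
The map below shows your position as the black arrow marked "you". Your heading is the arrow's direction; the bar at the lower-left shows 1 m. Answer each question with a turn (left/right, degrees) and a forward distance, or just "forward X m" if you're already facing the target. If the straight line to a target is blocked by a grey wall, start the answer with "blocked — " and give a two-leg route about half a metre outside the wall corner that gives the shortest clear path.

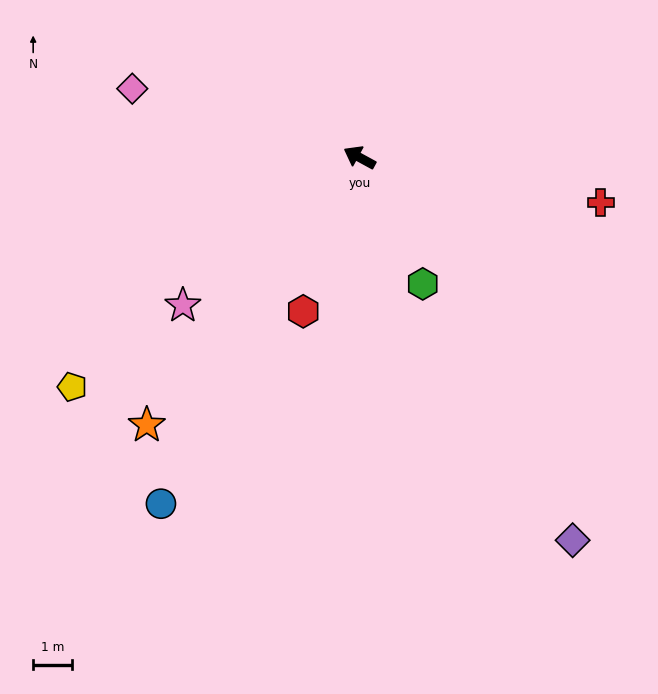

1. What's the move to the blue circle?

turn left 89°, forward 10.2 m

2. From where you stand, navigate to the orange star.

turn left 80°, forward 8.7 m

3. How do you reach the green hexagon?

turn left 145°, forward 3.6 m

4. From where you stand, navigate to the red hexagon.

turn left 99°, forward 4.2 m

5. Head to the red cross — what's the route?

turn right 162°, forward 6.3 m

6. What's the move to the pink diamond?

turn left 12°, forward 6.1 m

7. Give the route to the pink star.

turn left 69°, forward 5.9 m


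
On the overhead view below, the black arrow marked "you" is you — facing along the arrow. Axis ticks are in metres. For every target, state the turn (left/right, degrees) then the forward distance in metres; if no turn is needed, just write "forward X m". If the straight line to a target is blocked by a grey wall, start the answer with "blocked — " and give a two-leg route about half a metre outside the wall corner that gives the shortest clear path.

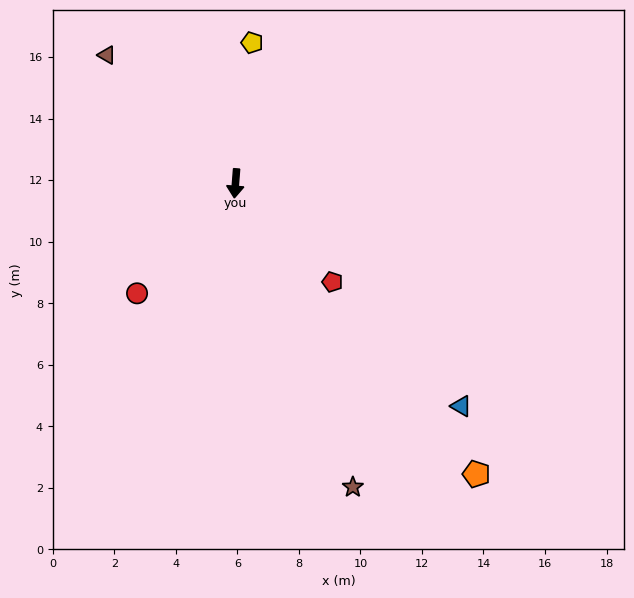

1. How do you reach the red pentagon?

turn left 49°, forward 4.5 m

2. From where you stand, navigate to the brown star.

turn left 26°, forward 10.6 m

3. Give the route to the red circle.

turn right 37°, forward 4.8 m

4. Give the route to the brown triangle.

turn right 130°, forward 5.9 m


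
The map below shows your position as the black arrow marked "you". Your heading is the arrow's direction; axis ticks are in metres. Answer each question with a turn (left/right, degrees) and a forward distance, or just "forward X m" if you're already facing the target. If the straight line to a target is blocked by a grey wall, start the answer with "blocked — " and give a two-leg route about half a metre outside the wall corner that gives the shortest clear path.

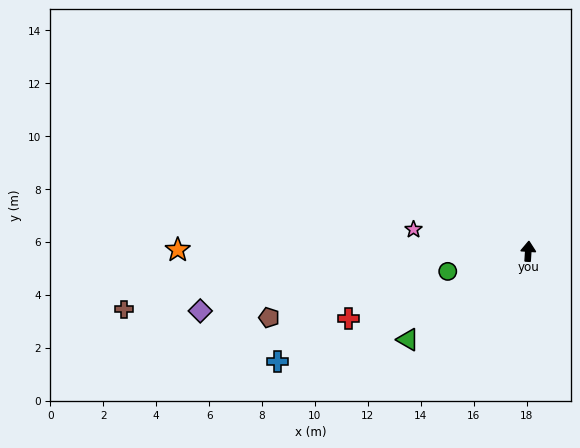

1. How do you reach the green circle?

turn left 108°, forward 3.1 m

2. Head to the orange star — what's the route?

turn left 93°, forward 13.2 m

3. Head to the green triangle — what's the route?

turn left 130°, forward 5.6 m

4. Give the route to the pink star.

turn left 83°, forward 4.4 m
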